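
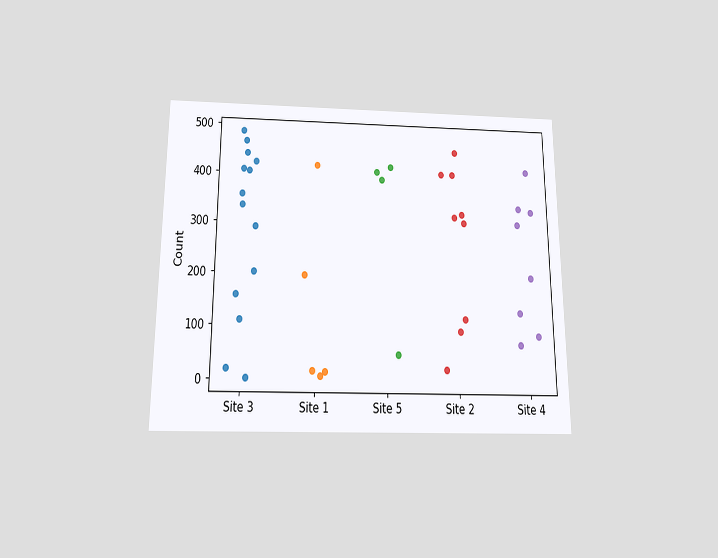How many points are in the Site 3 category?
14

The chart is viewed slightly from below. Counting the markers in the Site 3 column gives 14.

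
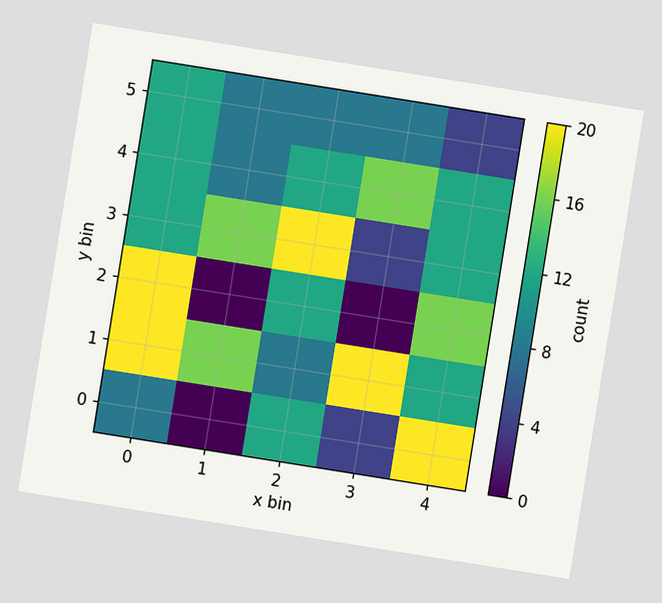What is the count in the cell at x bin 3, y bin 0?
4

The chart is tilted about 9° clockwise. Matching the cell (3, 0) against the colorbar gives 4.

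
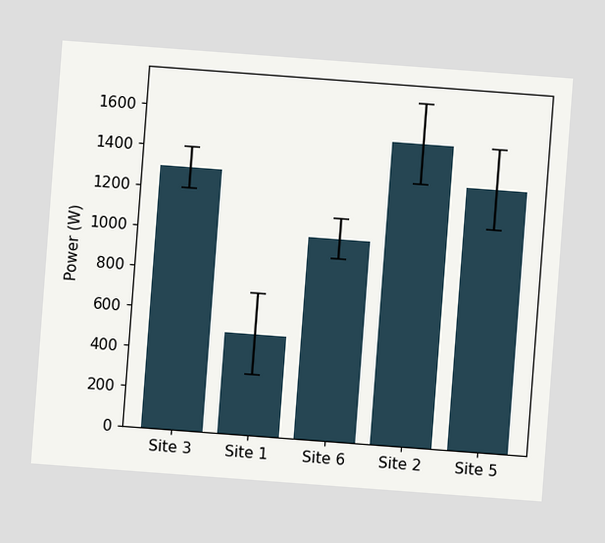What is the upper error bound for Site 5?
The chart is tilted about 4° clockwise. The Site 5 bar's upper whisker reaches 1500W.

1500W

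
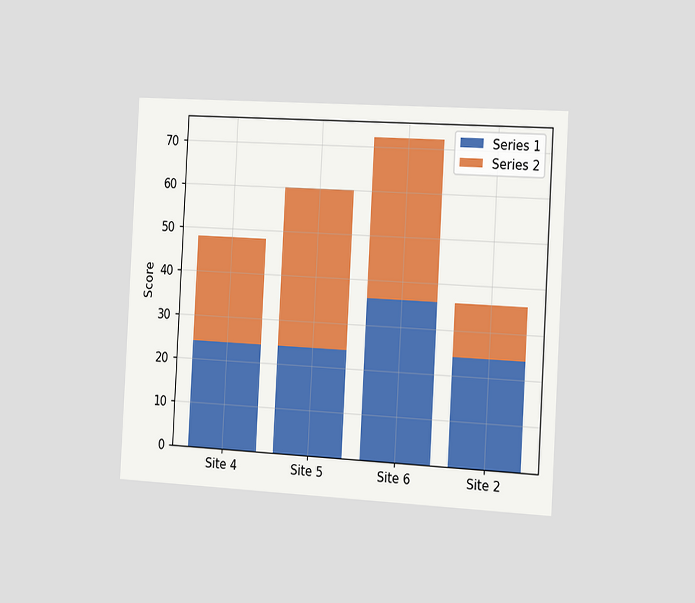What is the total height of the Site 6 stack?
The chart is tilted about 3° clockwise and viewed slightly from the right. The Site 6 stack's top reaches 72 on the y-axis.

72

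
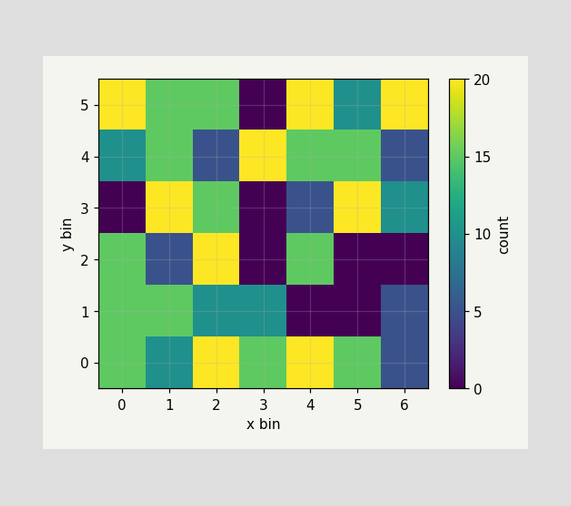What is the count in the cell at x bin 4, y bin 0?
20

Matching the cell (4, 0) against the colorbar gives 20.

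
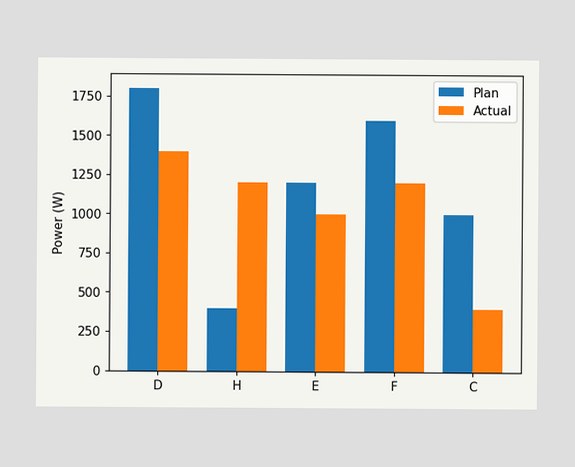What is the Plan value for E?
The Plan bar at E reaches 1200W on the y-axis.

1200W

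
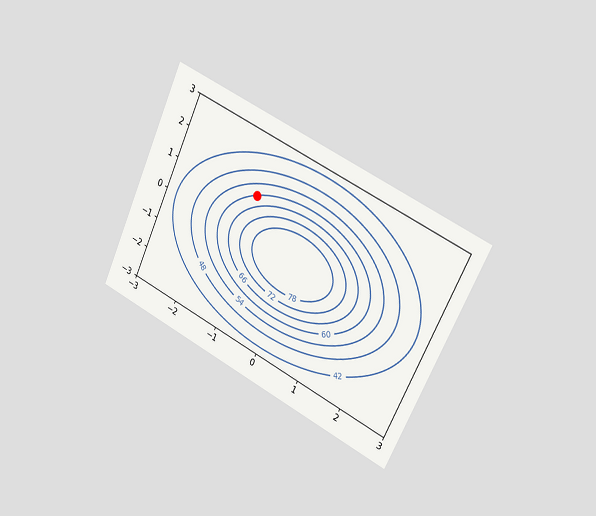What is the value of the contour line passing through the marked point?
60

The chart is tilted about 25° clockwise and viewed slightly from the right. The marked point sits on the contour labelled 60.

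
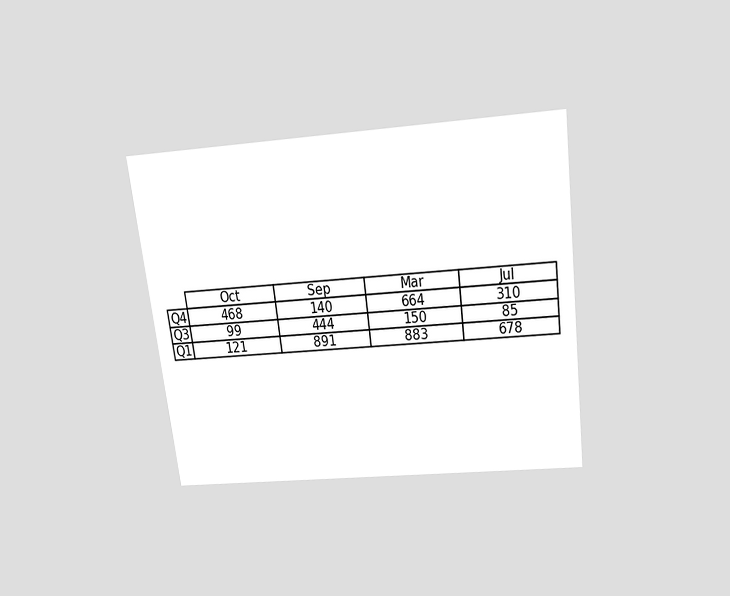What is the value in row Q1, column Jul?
678

The chart is tilted about 7° counter-clockwise and viewed slightly from above. The (Q1, Jul) cell reads 678.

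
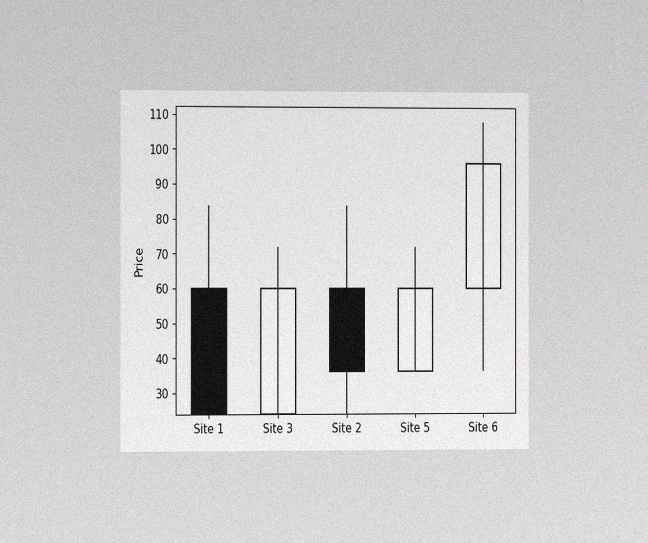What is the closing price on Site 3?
60

The chart is viewed slightly from the left, with some photo noise. The Site 3 candle closes at 60.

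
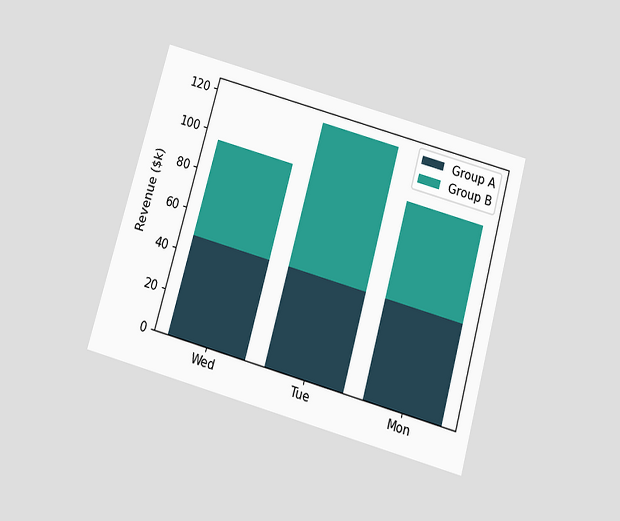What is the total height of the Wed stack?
$96k

The chart is tilted about 16° clockwise and viewed slightly from below. The Wed stack's top reaches $96k on the y-axis.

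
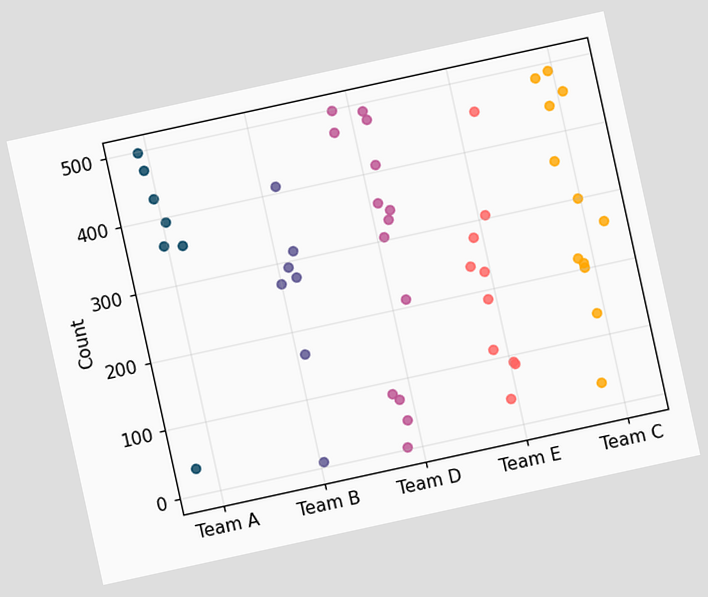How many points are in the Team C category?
12

The chart is tilted about 12° counter-clockwise. Counting the markers in the Team C column gives 12.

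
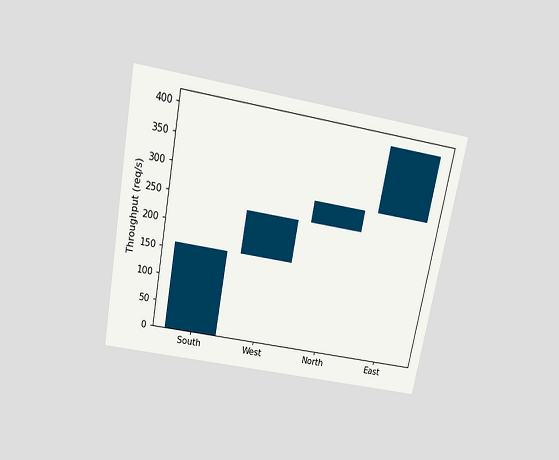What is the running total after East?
400req/s

The chart is tilted about 11° clockwise and viewed slightly from above. After East the running total reaches 400req/s.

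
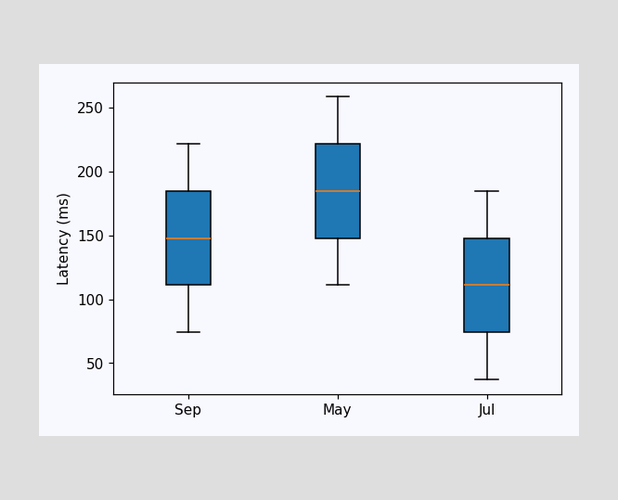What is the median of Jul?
The median line in the Jul box sits at 111ms.

111ms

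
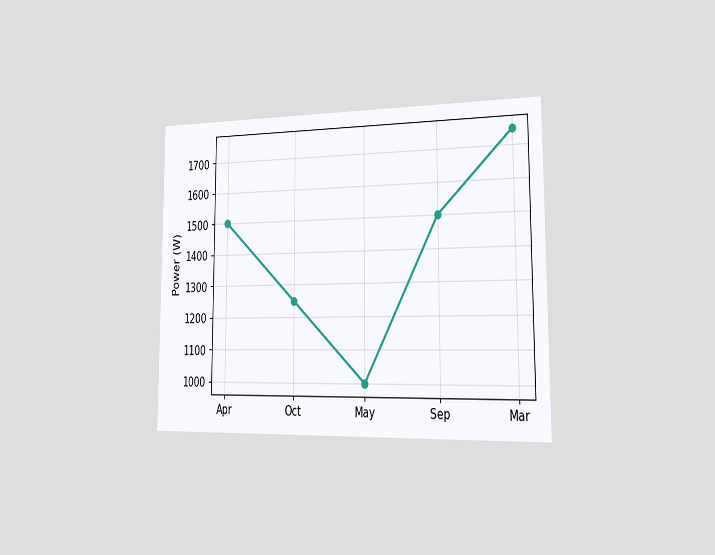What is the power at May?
The chart is viewed slightly from the right. At May, the line is at 1000W.

1000W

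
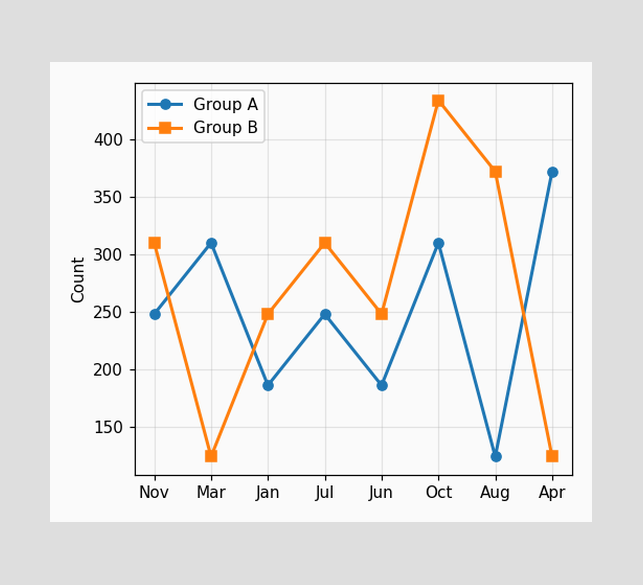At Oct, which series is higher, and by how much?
At Oct, Group B sits above the other line by 124.

Group B, by 124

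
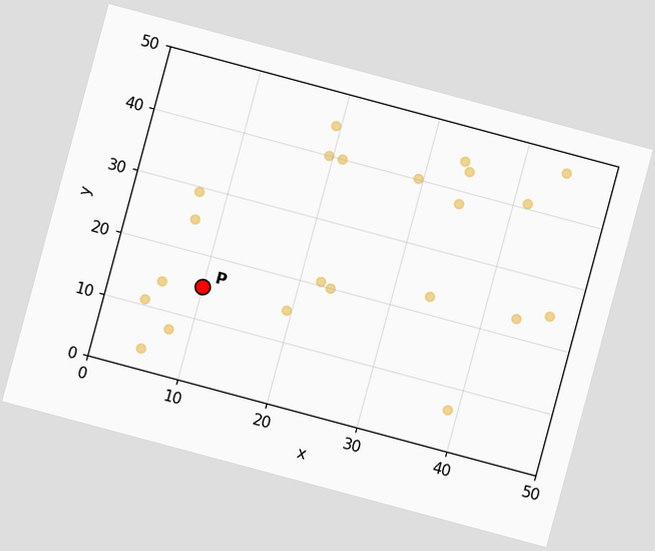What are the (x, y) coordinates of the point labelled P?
The chart is tilted about 15° clockwise. Following the gridlines from P to each axis, P sits at (10, 15).

(10, 15)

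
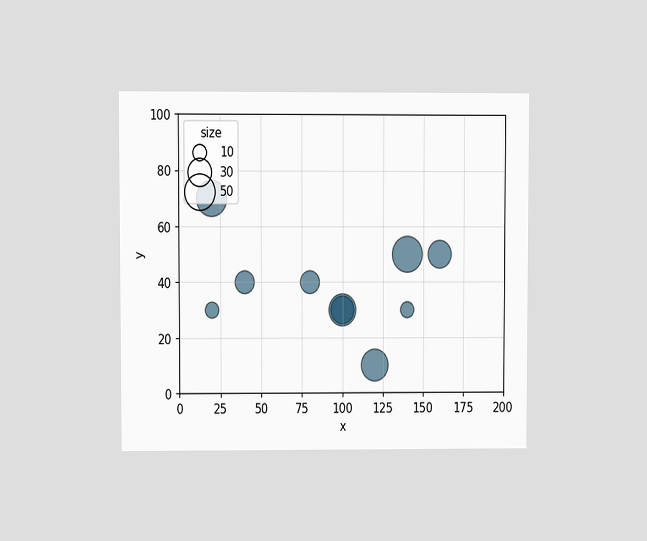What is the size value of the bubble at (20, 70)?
50

The chart is viewed at a slight angle. Matching the bubble at (20, 70) against the size legend gives 50.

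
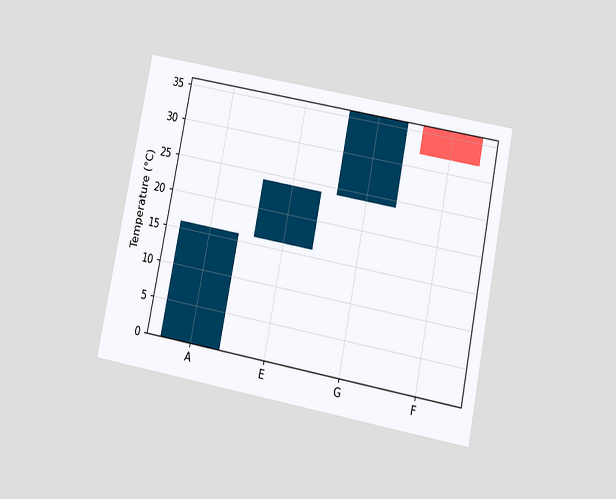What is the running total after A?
The chart is tilted about 11° clockwise and viewed slightly from below. After A the running total reaches 16°C.

16°C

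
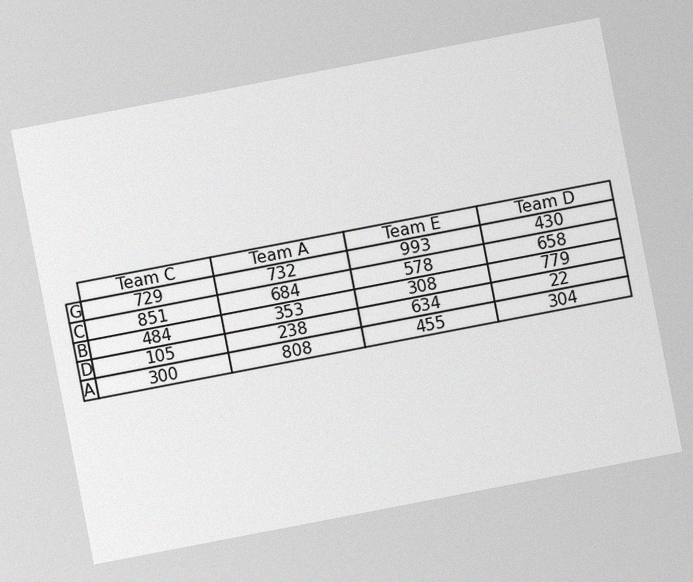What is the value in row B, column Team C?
484

The chart is tilted about 11° counter-clockwise, with some photo noise. The (B, Team C) cell reads 484.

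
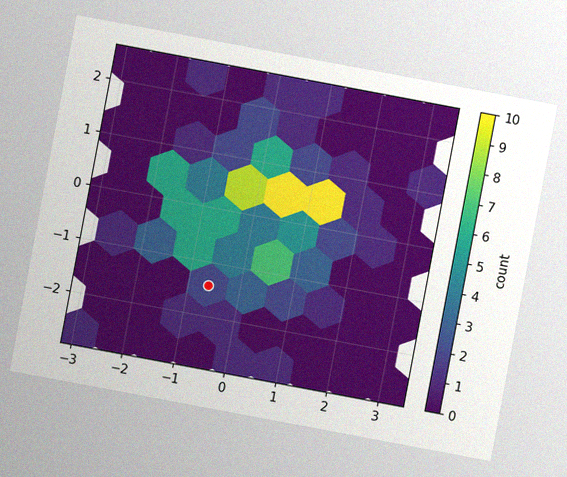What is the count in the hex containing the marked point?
The chart is tilted about 11° clockwise, with some photo noise. The marked hex reads 2 on the colorbar.

2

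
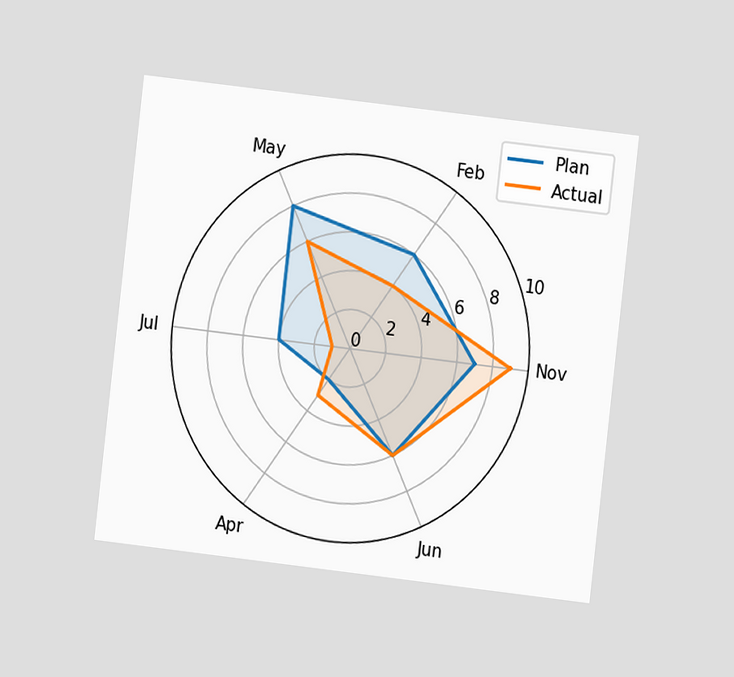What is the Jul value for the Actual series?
The chart is tilted about 7° clockwise and viewed at a slight angle. On the Jul axis, Actual reaches 1.

1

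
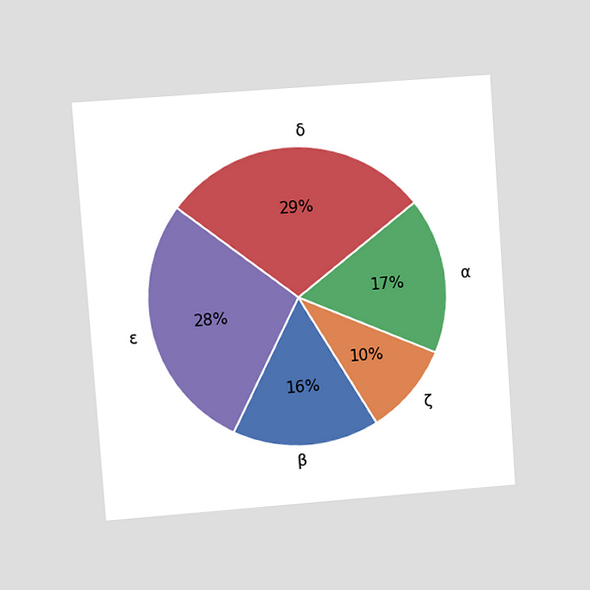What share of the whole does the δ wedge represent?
The chart is tilted about 4° counter-clockwise and viewed at a slight angle. The δ slice takes up 29% of the pie.

29%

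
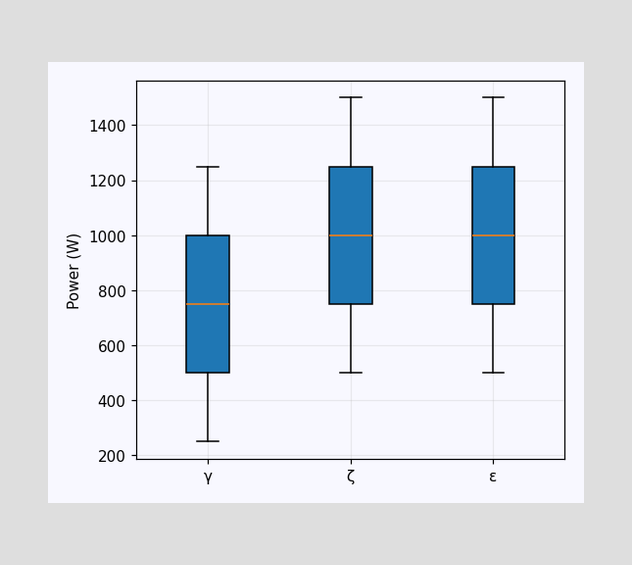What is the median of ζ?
1000W

The median line in the ζ box sits at 1000W.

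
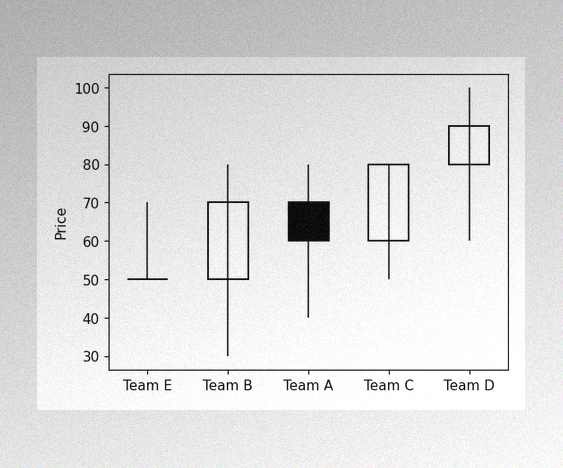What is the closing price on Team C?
The image has some photo noise and uneven lighting. The Team C candle closes at 80.

80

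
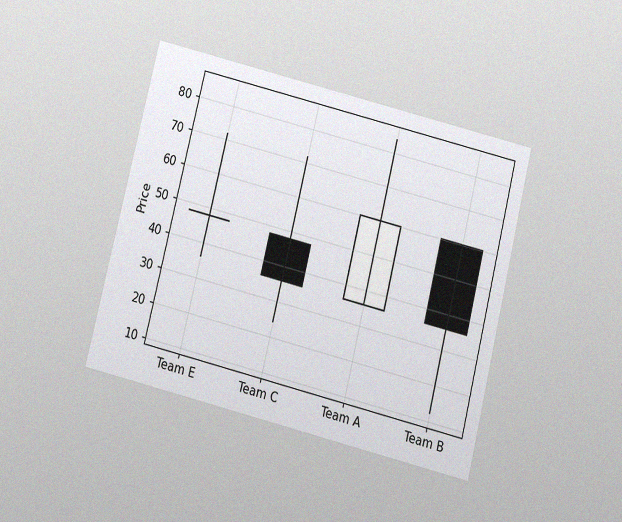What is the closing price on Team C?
36

The chart is tilted about 14° clockwise and viewed slightly from below, with some photo noise. The Team C candle closes at 36.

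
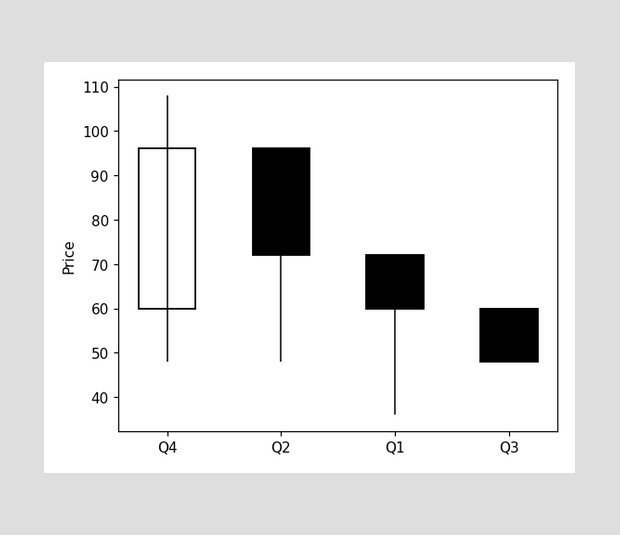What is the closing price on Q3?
48

The Q3 candle closes at 48.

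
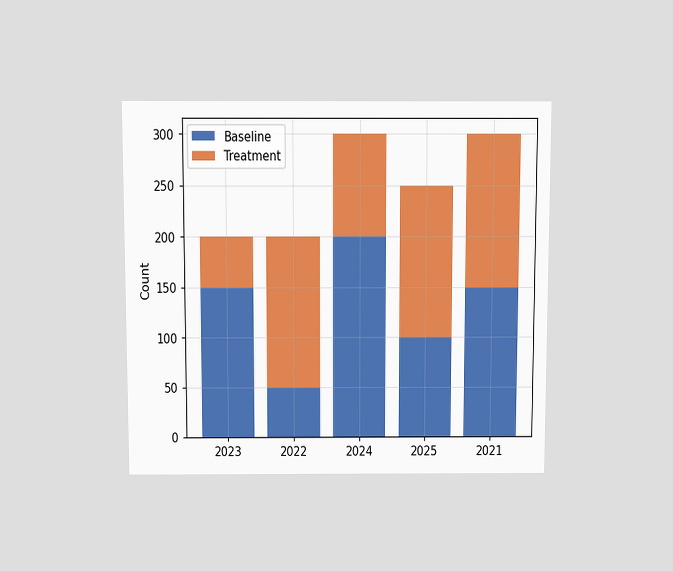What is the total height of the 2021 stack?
300

The chart is viewed slightly from above. The 2021 stack's top reaches 300 on the y-axis.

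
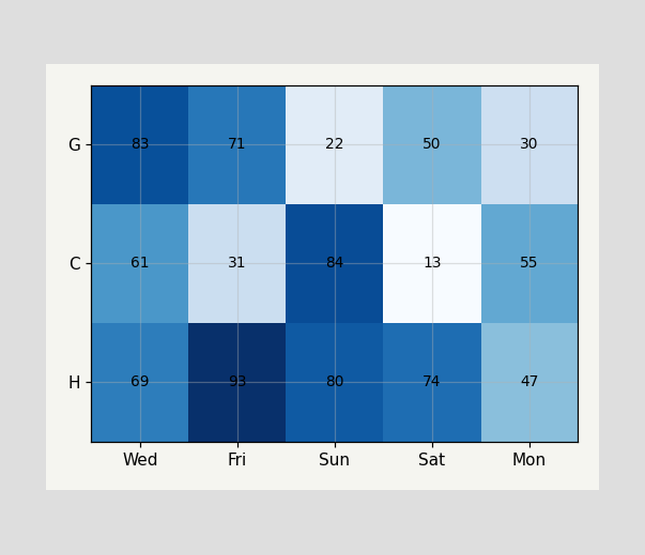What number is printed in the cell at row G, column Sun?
22

The (G, Sun) cell reads 22.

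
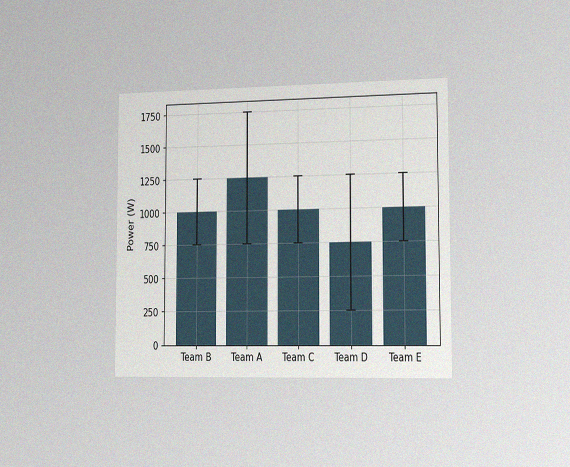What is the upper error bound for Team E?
1250W

The chart is viewed slightly from the right, with some photo noise. The Team E bar's upper whisker reaches 1250W.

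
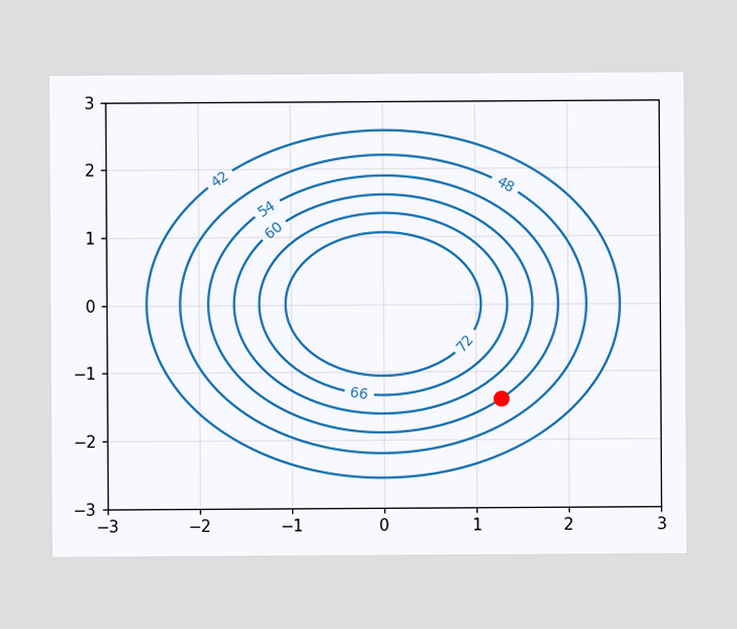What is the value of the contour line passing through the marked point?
The marked point sits on the contour labelled 54.

54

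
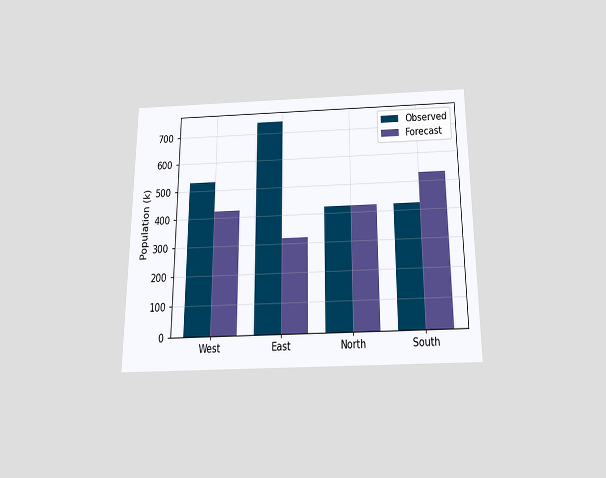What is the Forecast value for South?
530k

The chart is viewed slightly from below. The Forecast bar at South reaches 530k on the y-axis.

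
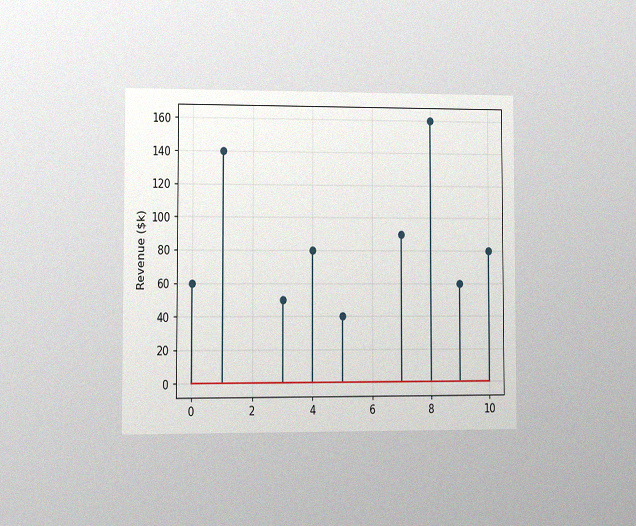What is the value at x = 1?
The chart is viewed at a slight angle, with some photo noise. The stem at x=1 reaches $140k.

$140k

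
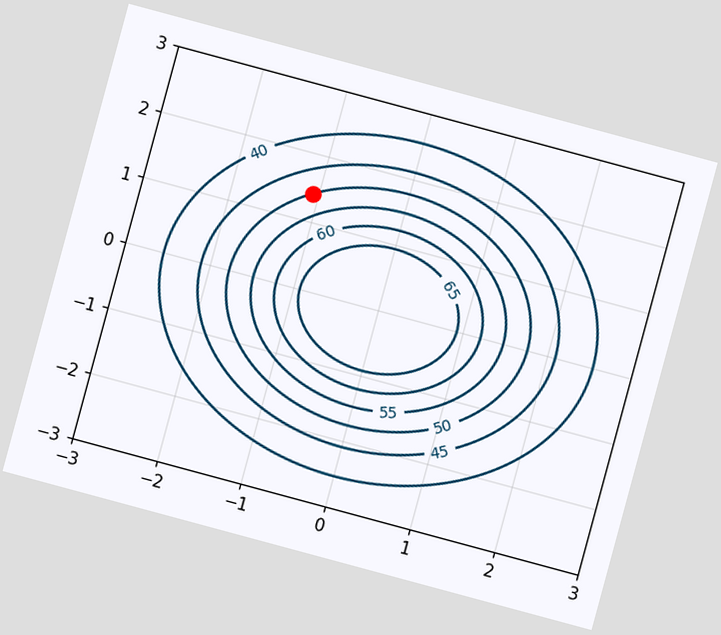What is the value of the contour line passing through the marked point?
50

The chart is tilted about 15° clockwise. The marked point sits on the contour labelled 50.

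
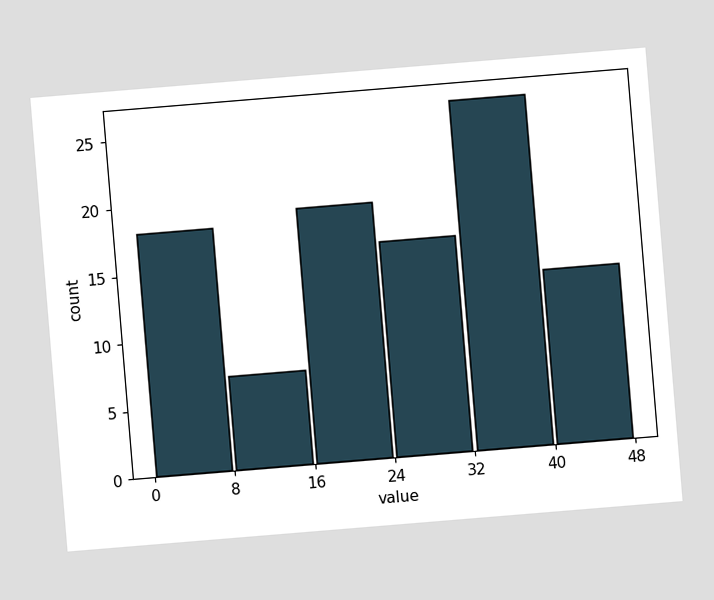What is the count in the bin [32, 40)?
The chart is tilted about 5° counter-clockwise. The [32, 40) bin has height 26.

26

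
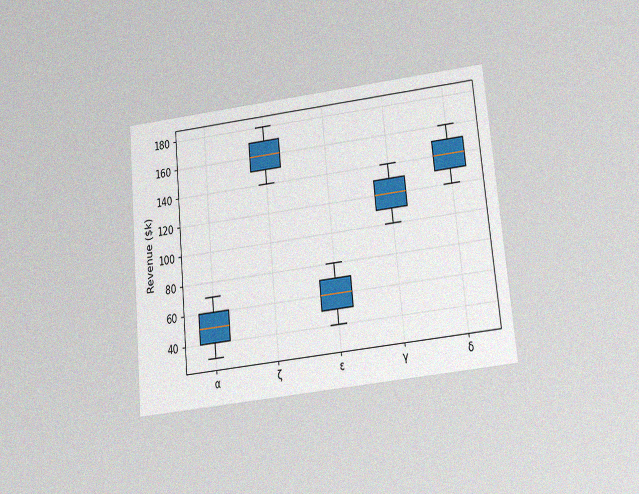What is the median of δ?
The chart is tilted about 6° counter-clockwise and viewed slightly from below, with some photo noise. The median line in the δ box sits at $140k.

$140k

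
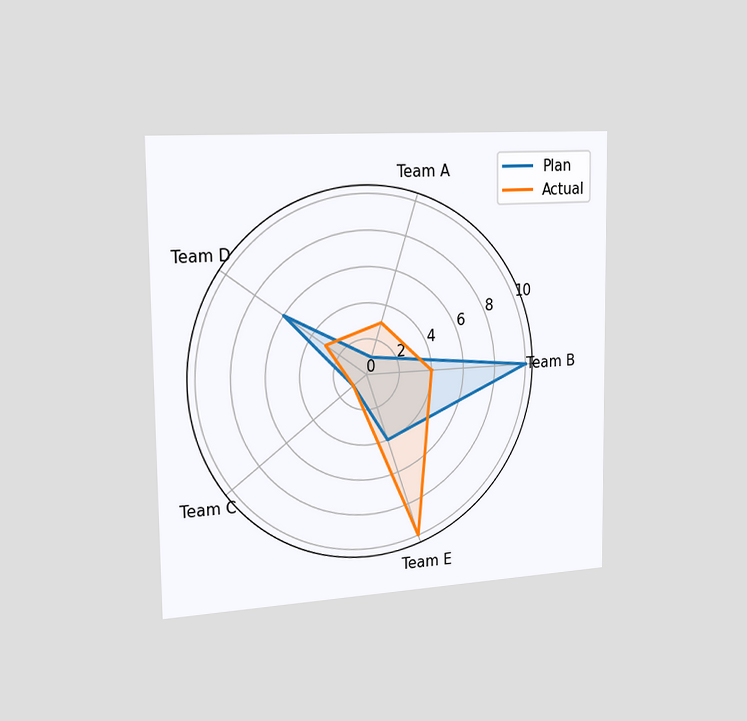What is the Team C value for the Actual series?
1

The chart is viewed slightly from the left. On the Team C axis, Actual reaches 1.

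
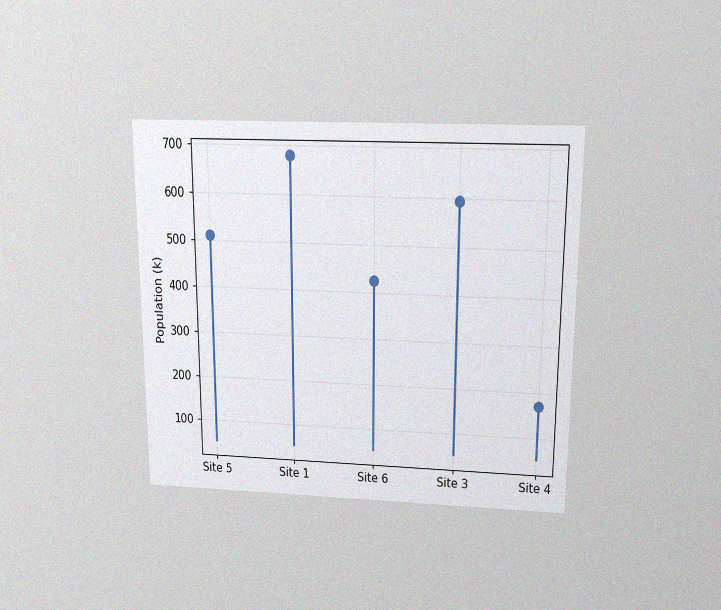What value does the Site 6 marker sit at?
425k

The chart is viewed slightly from above, with some photo noise. The Site 6 marker sits at 425k.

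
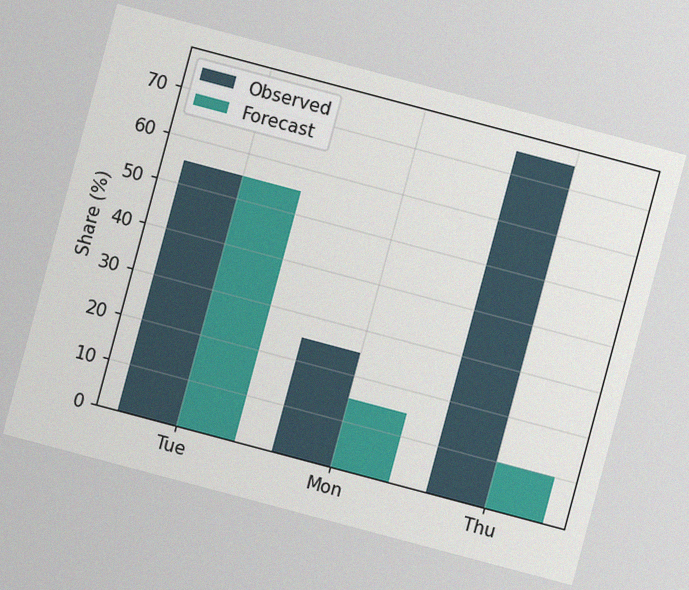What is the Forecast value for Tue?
The chart is tilted about 15° clockwise, with some photo noise. The Forecast bar at Tue reaches 55% on the y-axis.

55%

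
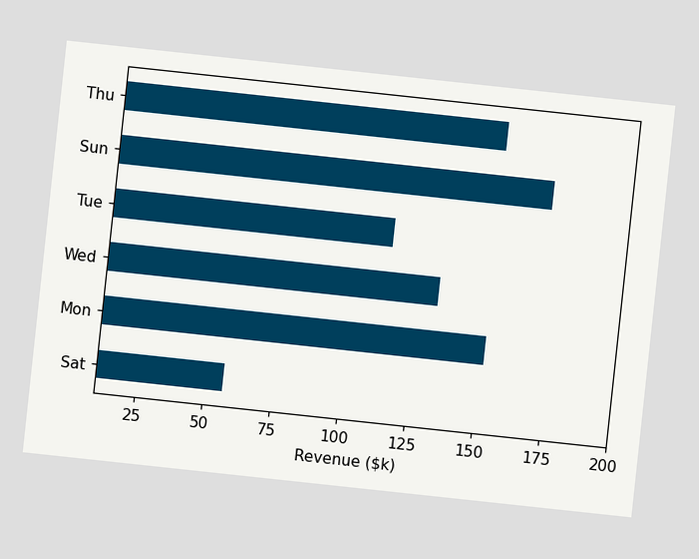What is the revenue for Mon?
$152k

The chart is tilted about 6° clockwise. Reading along the chart's x-axis, the Mon bar reaches $152k.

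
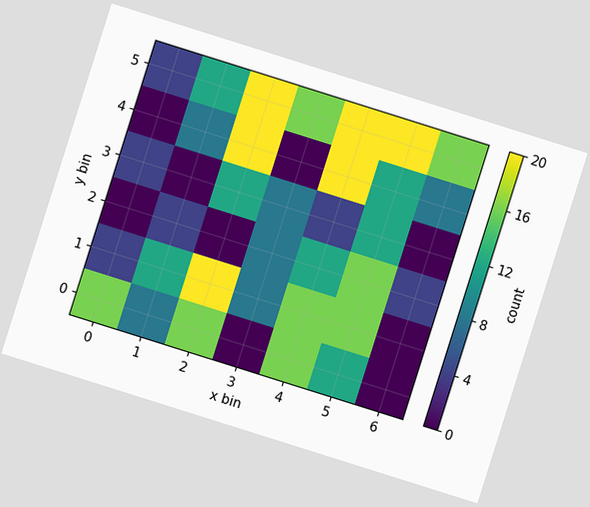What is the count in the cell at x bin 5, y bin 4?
12

The chart is tilted about 17° clockwise. Matching the cell (5, 4) against the colorbar gives 12.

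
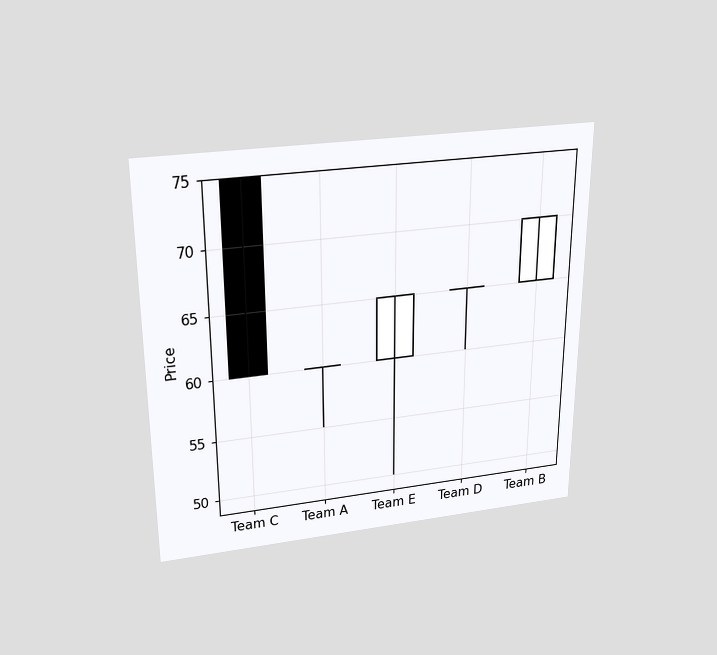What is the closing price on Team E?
The chart is viewed slightly from above. The Team E candle closes at 65.

65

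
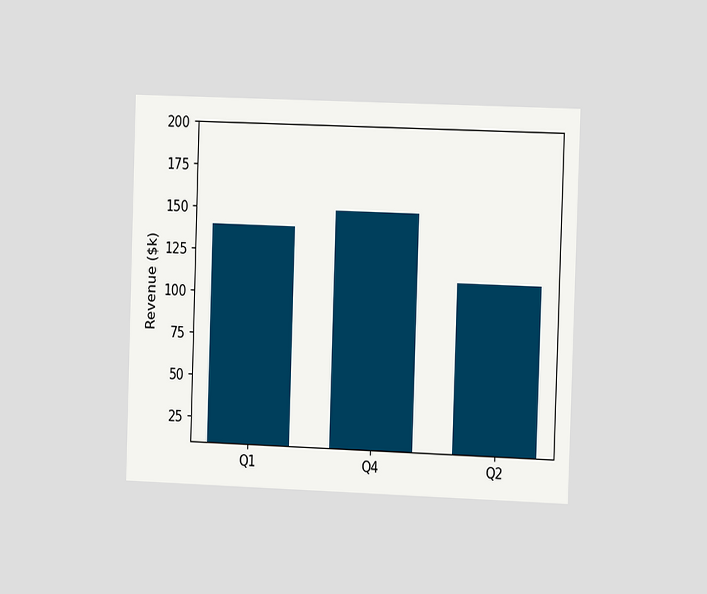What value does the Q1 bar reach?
$140k

The chart is viewed slightly from the right. Reading along the chart's y-axis, the Q1 bar reaches $140k.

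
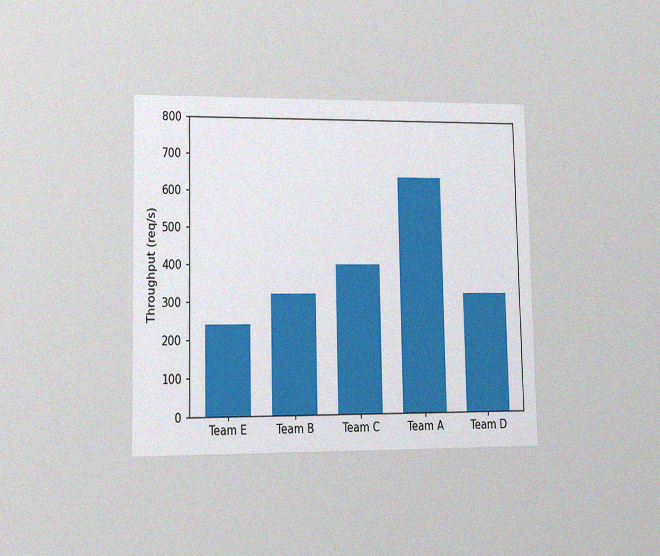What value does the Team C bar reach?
400req/s

The chart is viewed at a slight angle, with some photo noise. Reading along the chart's y-axis, the Team C bar reaches 400req/s.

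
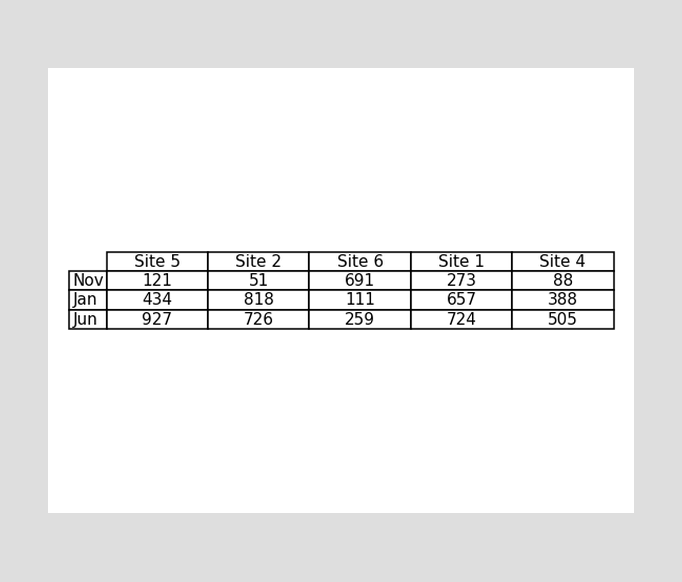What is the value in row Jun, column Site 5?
The (Jun, Site 5) cell reads 927.

927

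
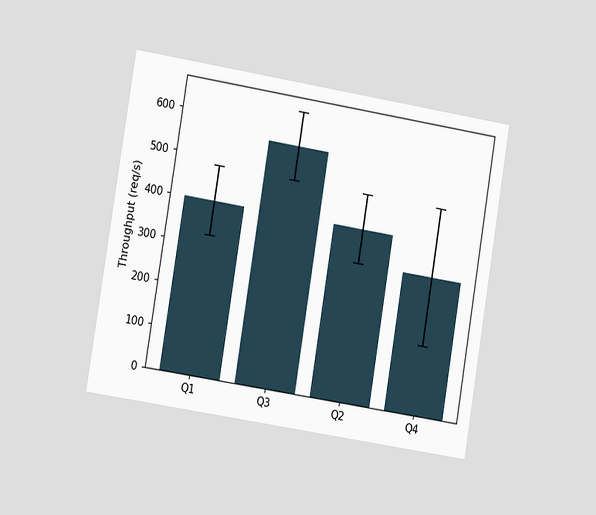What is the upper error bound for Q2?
The chart is tilted about 9° clockwise and viewed at a slight angle. The Q2 bar's upper whisker reaches 480req/s.

480req/s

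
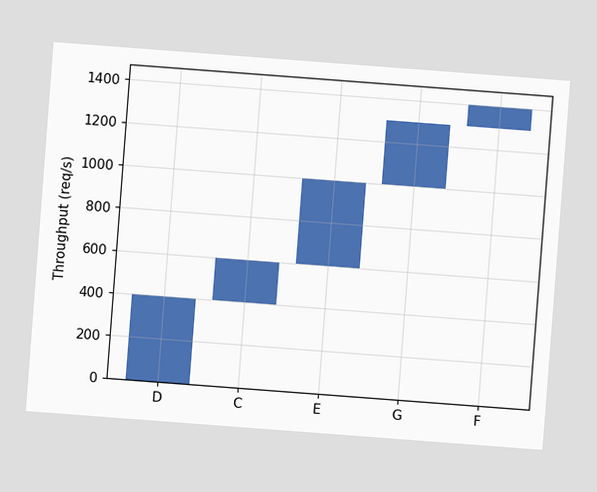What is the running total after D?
400req/s

The chart is tilted about 4° clockwise. After D the running total reaches 400req/s.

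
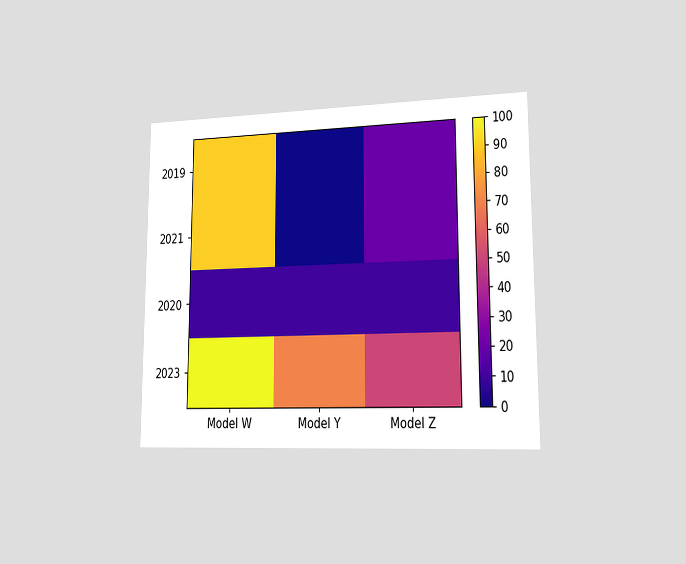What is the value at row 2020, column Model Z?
10

The chart is viewed slightly from the right. Matching cell (2020, Model Z) against the colorbar gives 10.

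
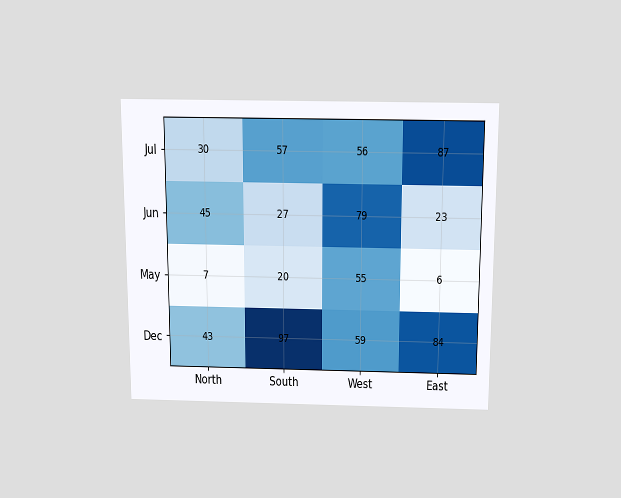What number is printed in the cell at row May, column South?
The chart is viewed slightly from above. The (May, South) cell reads 20.

20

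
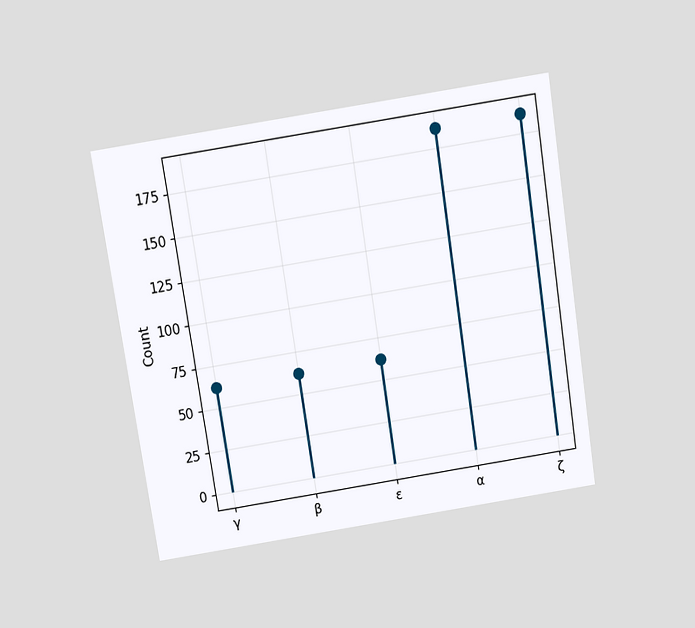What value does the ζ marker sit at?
186

The chart is tilted about 9° counter-clockwise and viewed slightly from above. The ζ marker sits at 186.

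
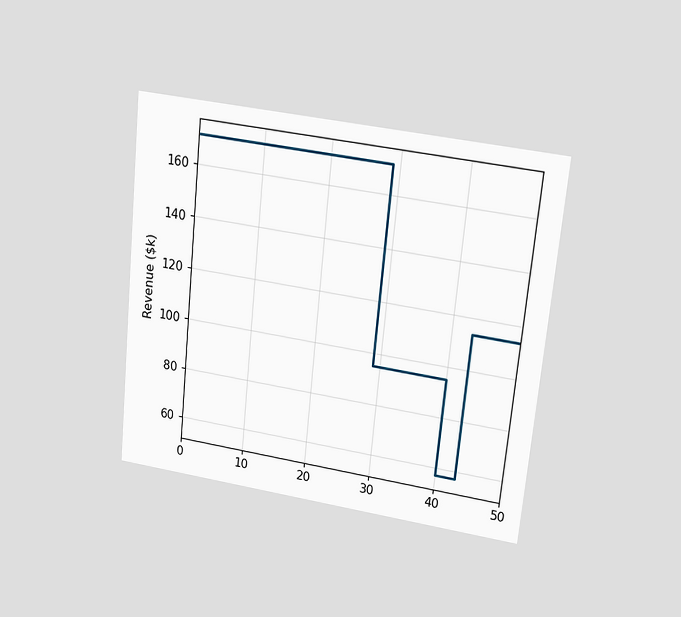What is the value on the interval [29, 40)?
$95k

The chart is tilted about 6° clockwise and viewed slightly from above. On [29, 40) the step sits at $95k.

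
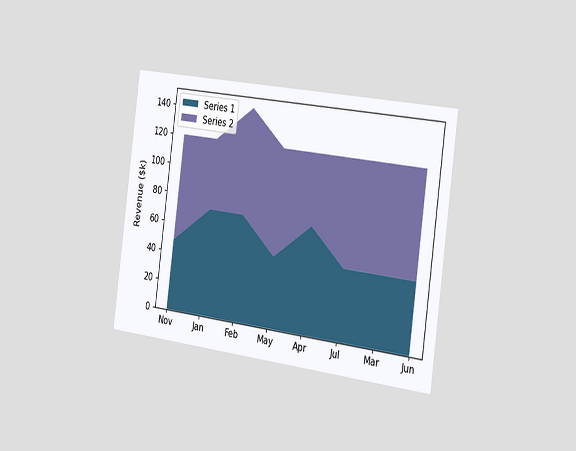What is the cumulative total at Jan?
$120k

The chart is tilted about 7° clockwise and viewed slightly from the right. The stacked total at Jan reaches $120k.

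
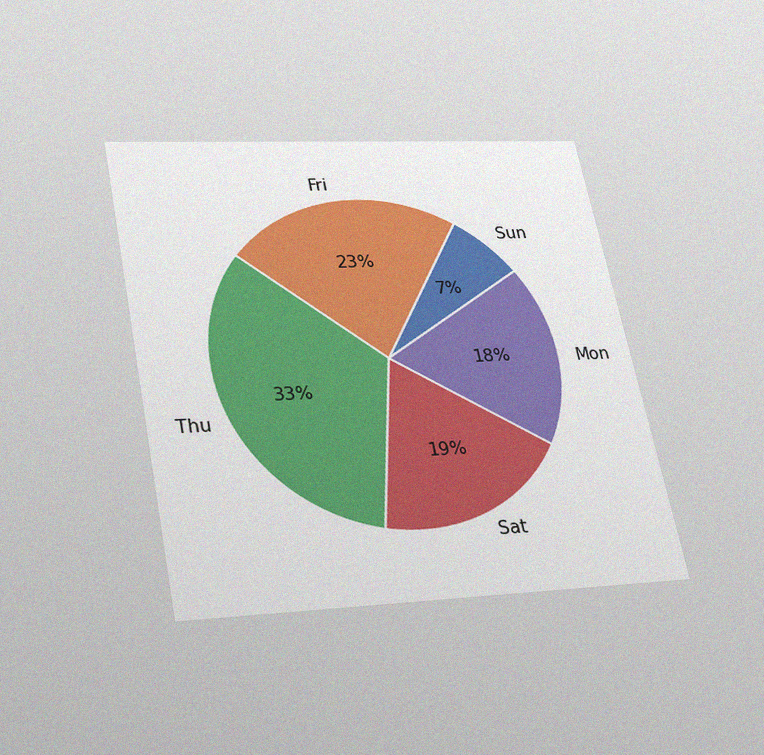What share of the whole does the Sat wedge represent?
19%

The chart is tilted about 11° counter-clockwise and viewed slightly from below, with some photo noise. The Sat slice takes up 19% of the pie.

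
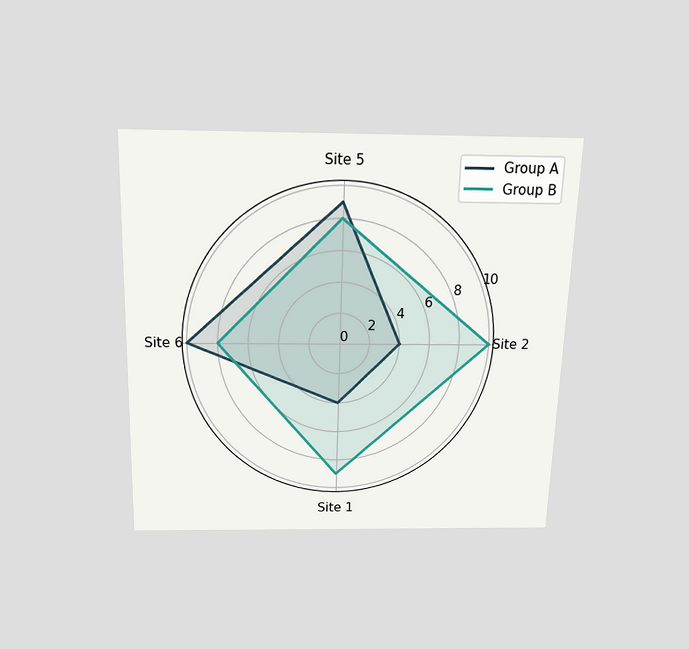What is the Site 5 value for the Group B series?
8

The chart is viewed slightly from above. On the Site 5 axis, Group B reaches 8.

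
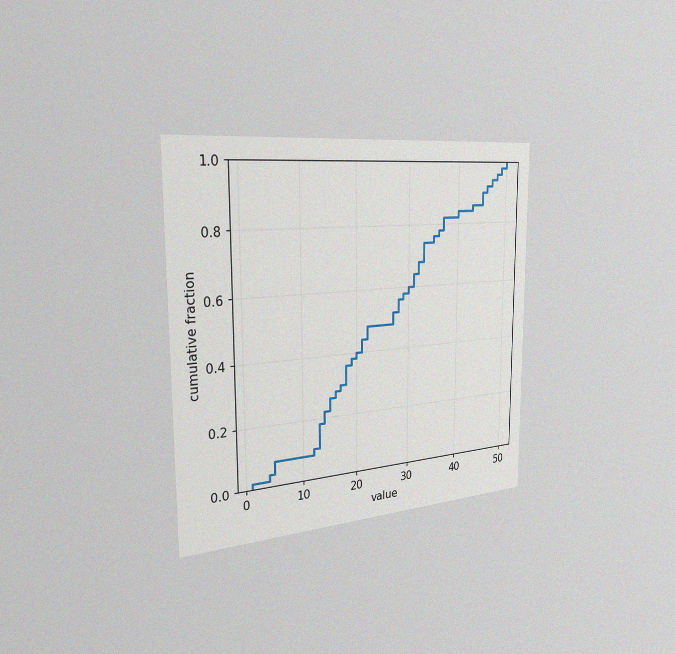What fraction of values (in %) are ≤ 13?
The chart is viewed slightly from the left, with some photo noise. At x=13 the ECDF step is at 18%.

18%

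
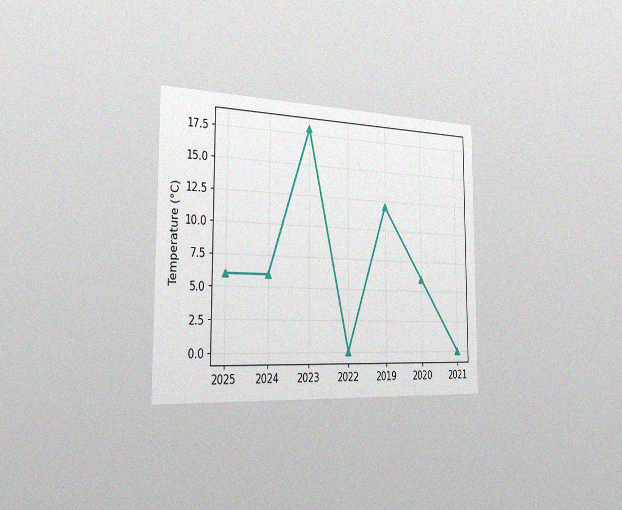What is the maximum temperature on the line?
18°C

The chart is viewed slightly from the left, with some photo noise. The highest point is at 2023, and reading across to the y-axis gives 18°C.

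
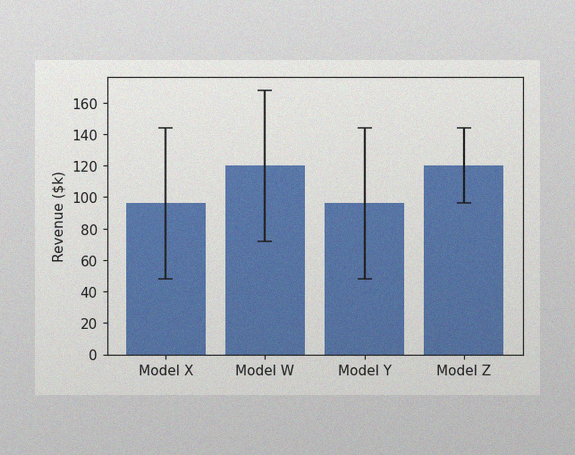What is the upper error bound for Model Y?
$144k

The image has some photo noise and uneven lighting. The Model Y bar's upper whisker reaches $144k.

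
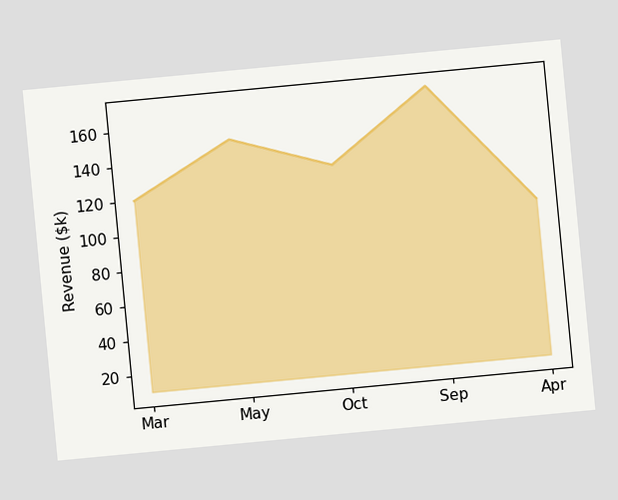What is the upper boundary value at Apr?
$100k

The chart is tilted about 5° counter-clockwise. At Apr the upper boundary is at $100k.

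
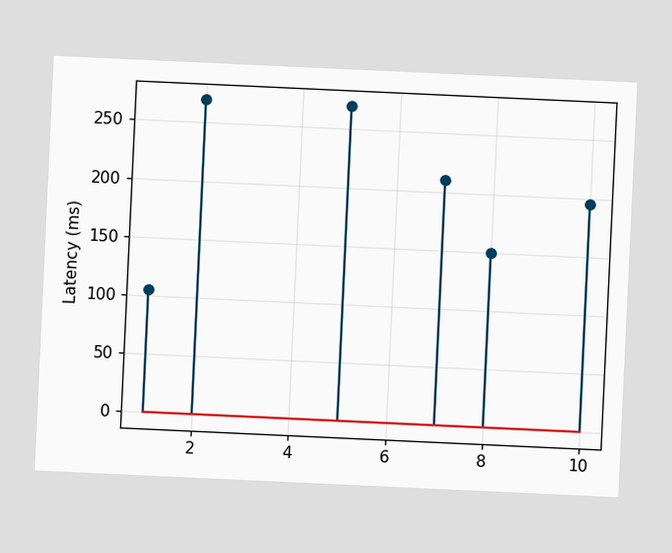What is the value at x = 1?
The chart is tilted about 3° clockwise. The stem at x=1 reaches 105ms.

105ms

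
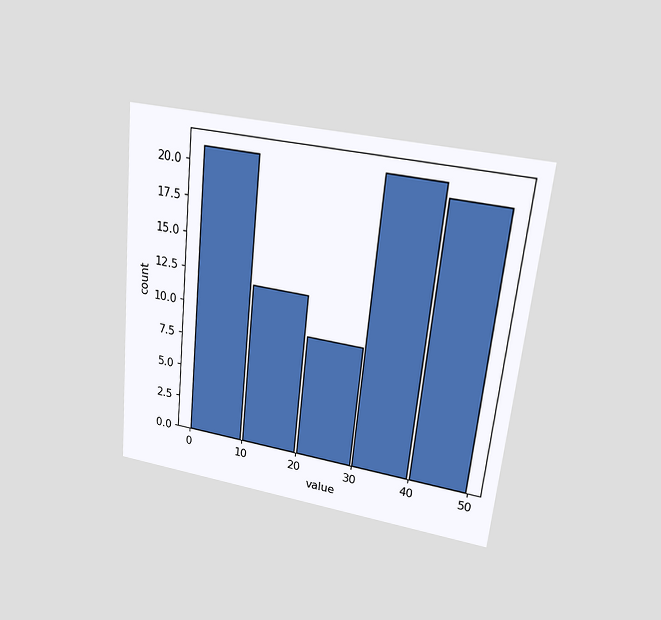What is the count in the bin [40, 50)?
20

The chart is tilted about 6° clockwise and viewed at a slight angle. The [40, 50) bin has height 20.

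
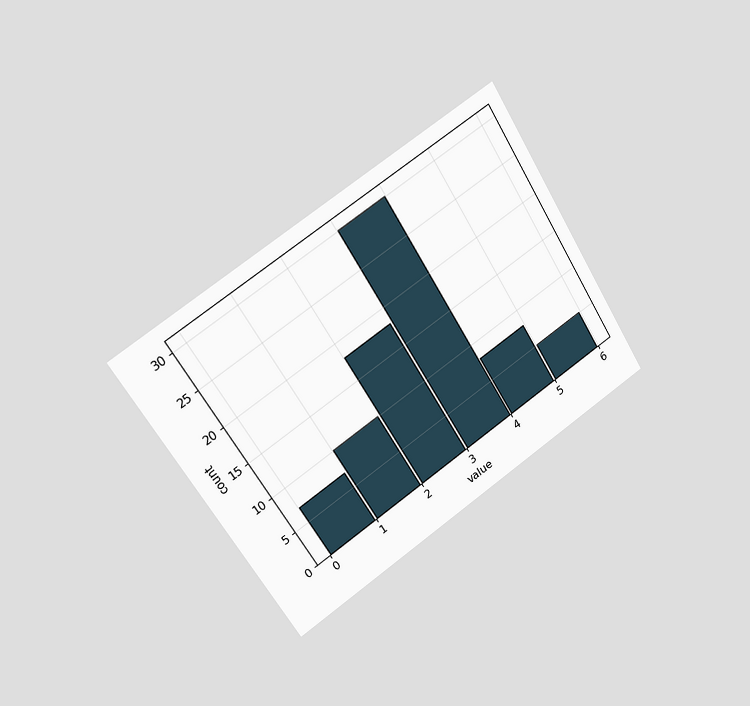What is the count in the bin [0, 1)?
7

The chart is tilted about 32° counter-clockwise and viewed slightly from the left. The [0, 1) bin has height 7.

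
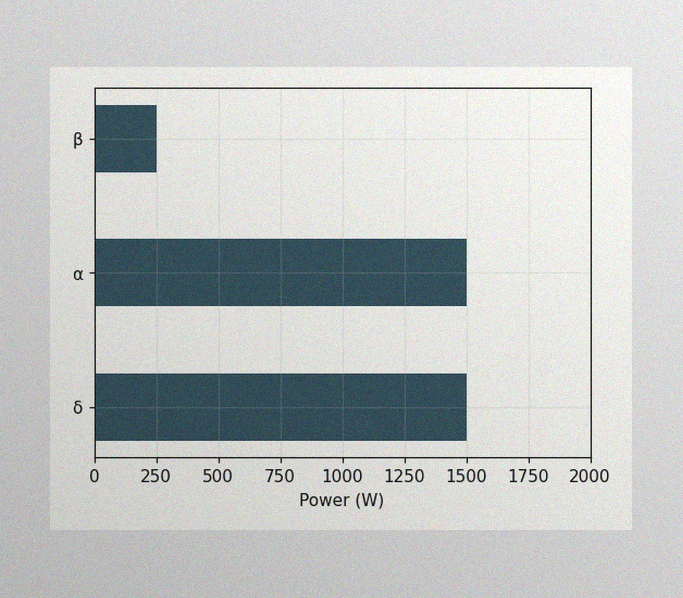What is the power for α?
The image has some photo noise and uneven lighting. Reading along the chart's x-axis, the α bar reaches 1500W.

1500W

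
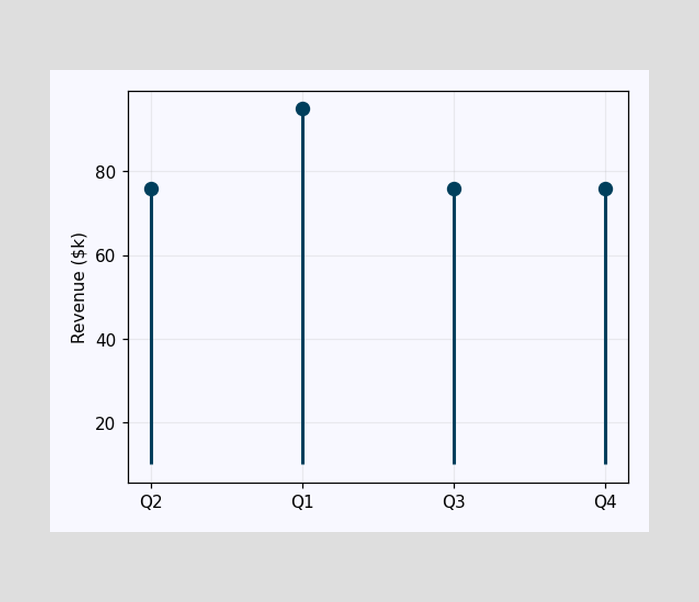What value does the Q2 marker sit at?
The Q2 marker sits at $76k.

$76k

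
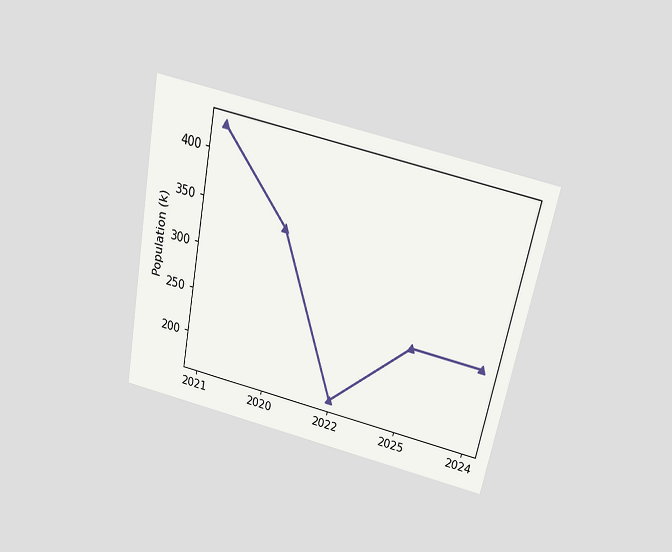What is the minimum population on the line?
The chart is tilted about 11° clockwise and viewed slightly from above. The lowest point is at 2022, and reading across to the y-axis gives 170k.

170k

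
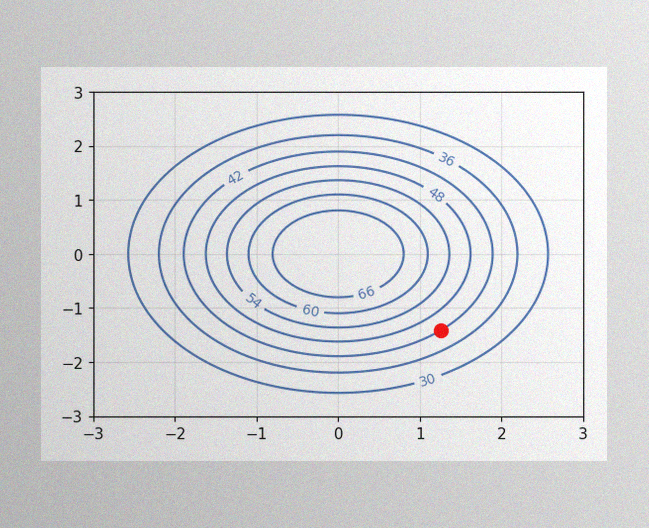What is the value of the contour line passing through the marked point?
42

The image has some photo noise and uneven lighting. The marked point sits on the contour labelled 42.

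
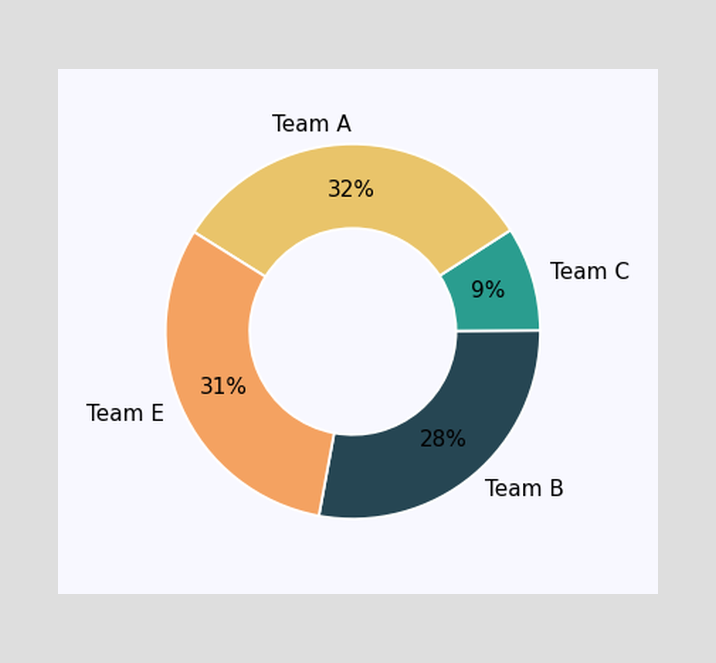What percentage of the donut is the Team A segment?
The Team A segment takes up 32% of the ring.

32%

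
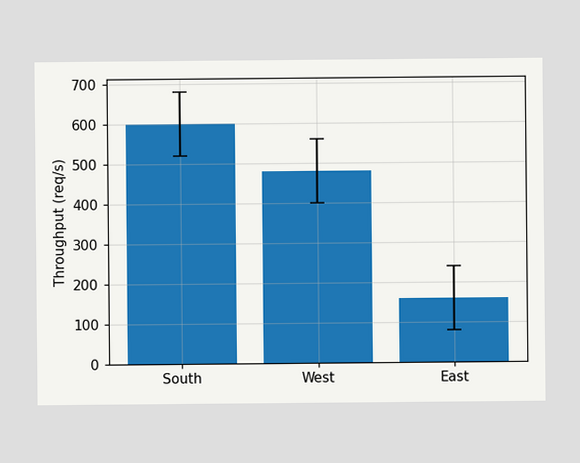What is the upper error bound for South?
The South bar's upper whisker reaches 680req/s.

680req/s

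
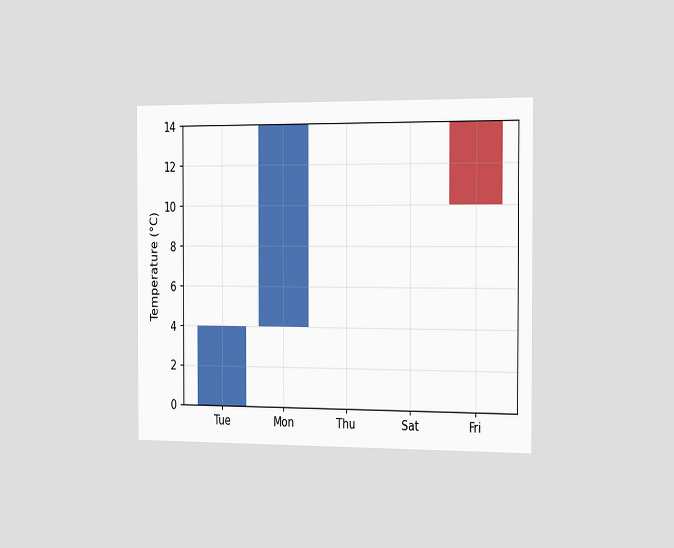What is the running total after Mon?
The chart is viewed slightly from the right. After Mon the running total reaches 14°C.

14°C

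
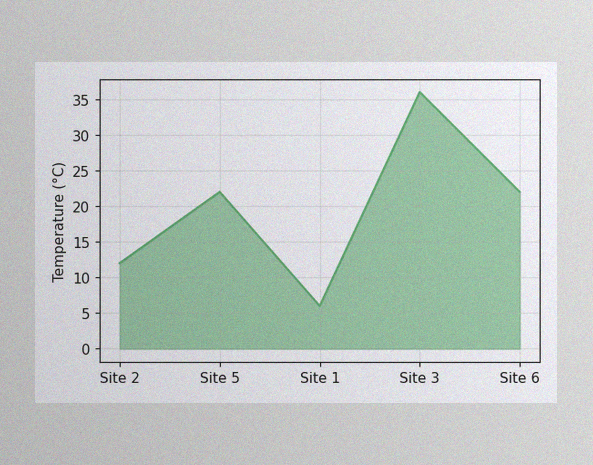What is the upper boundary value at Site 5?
The image has some photo noise and uneven lighting. At Site 5 the upper boundary is at 22°C.

22°C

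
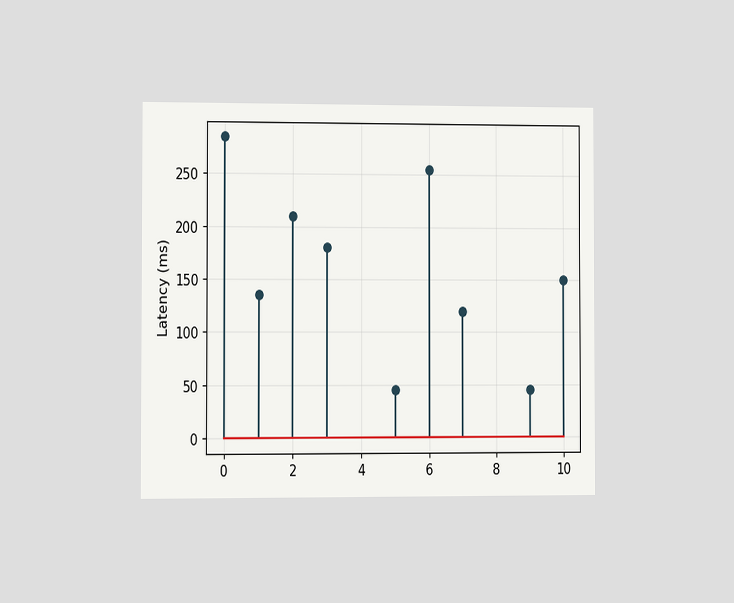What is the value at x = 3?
The chart is viewed slightly from the left. The stem at x=3 reaches 180ms.

180ms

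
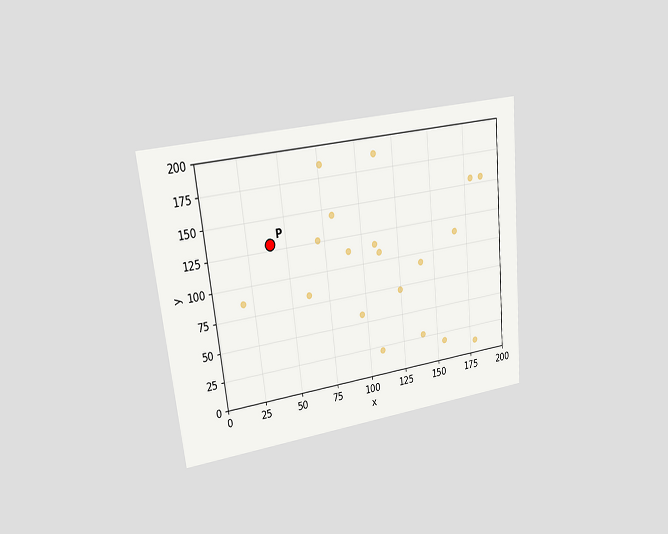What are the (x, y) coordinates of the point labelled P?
(40, 130)

The chart is tilted about 6° counter-clockwise and viewed at a slight angle. Following the gridlines from P to each axis, P sits at (40, 130).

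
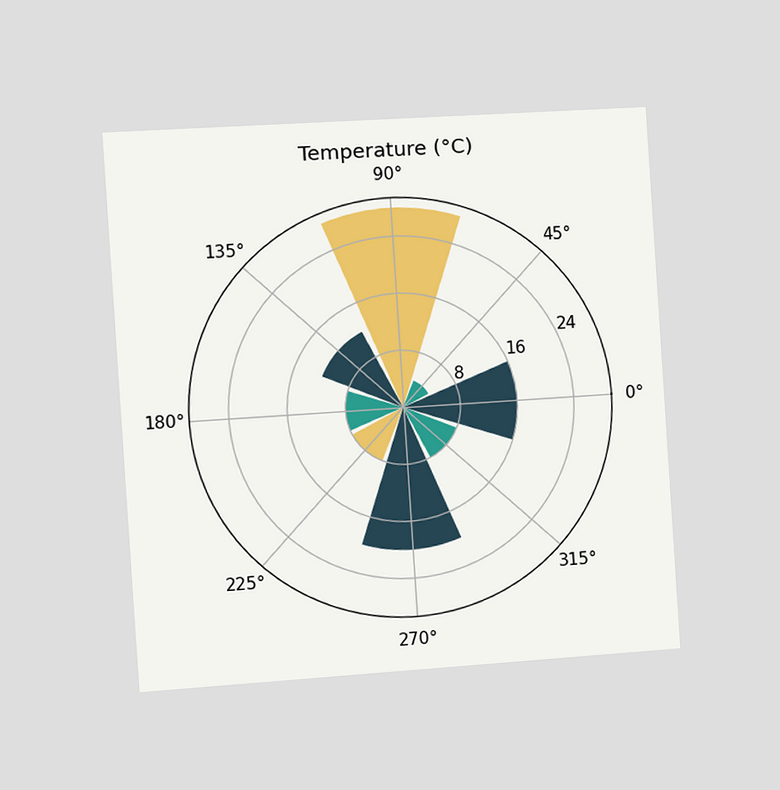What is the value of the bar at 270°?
20°C

The chart is tilted about 4° counter-clockwise and viewed slightly from the left. The bar at 270° reaches 20°C on the radial axis.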